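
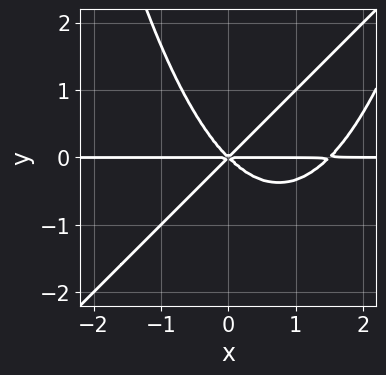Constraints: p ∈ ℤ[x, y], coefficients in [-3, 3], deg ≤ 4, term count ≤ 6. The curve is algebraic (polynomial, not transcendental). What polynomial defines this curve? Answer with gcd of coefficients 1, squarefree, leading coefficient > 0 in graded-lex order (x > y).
Degree: no degree-3 curve has this shape, so deg p = 4.
From the visible intercepts: one y-axis crossing is at y = 0; every point of the x-axis in the box is on the curve.
Fitting integer coefficients to these (and the overall shape) gives p.

2*x^3*y - 2*x^2*y^2 - 3*x^2*y + 3*y^3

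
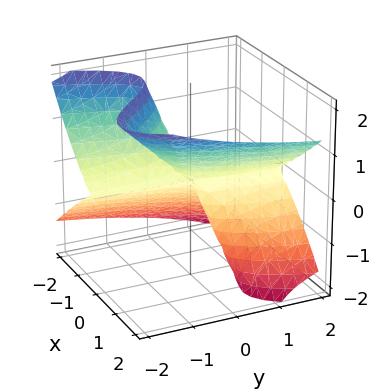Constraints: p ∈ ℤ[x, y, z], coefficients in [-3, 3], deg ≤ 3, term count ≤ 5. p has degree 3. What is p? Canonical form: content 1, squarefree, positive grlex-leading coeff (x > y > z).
3*x^3 - 3*x*z^2 - 3*y*z^2 - 2*z^3

Degree: a generic line meets the surface in up to 3 points, so deg p = 3.
From the axis intercepts and sections: it crosses the z-axis at the gridline z = 0; it meets the x-axis at x = 0 (among the integer gridlines); the visible y-axis segment lies entirely on the surface.
These observations pin down the coefficients.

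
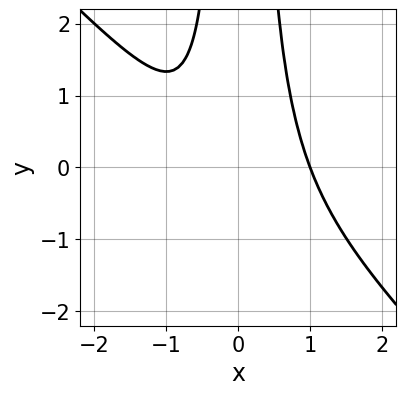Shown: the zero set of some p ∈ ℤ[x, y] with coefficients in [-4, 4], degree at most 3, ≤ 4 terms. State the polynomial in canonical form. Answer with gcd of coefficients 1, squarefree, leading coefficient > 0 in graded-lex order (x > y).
1. Degree: no degree-2 curve has this shape, so deg p = 3.
2. From the axis intercepts and sections: no y-intercept at any integer in the box; one x-axis crossing is at x = 1.
3. The integer polynomial consistent with all of this is the stated p.

3*x^3 + 3*x^2*y - x - 2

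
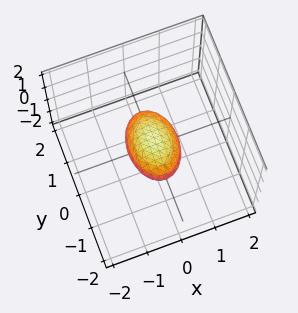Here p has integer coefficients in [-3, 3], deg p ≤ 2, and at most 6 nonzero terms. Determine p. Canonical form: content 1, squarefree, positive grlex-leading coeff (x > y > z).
deg p = 2. Bounded and convex; a quadric.
Symmetries: it's symmetric under x → −x, forcing even powers of x; it's symmetric under z → −z, forcing even powers of z; the y ↦ −y reflection is a symmetry, so y appears only in even powers.
Against the integer gridlines: among the integer gridlines, it crosses the y-axis at y ∈ {-1, 1}.
Assembling these constraints gives the stated polynomial.

2*x^2 + y^2 + 3*z^2 - 1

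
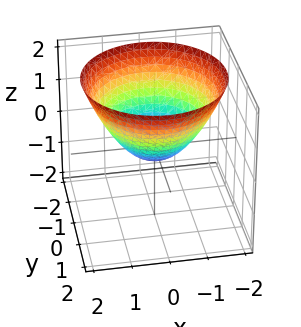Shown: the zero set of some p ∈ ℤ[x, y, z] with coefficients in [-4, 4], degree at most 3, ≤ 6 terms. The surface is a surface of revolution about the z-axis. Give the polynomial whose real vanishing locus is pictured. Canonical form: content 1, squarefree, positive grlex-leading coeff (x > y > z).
(a) The degree is 2 — a generic line meets the surface in up to 2 points.
(b) Symmetries: every cross-section ⟂ z is a circle, so x, y appear only via x² + y².
(c) Observable constraints: a circular section at z = 0 has radius between 0 and 1.
(d) Putting this together gives p.

2*x^2 + 2*y^2 - 3*z - 1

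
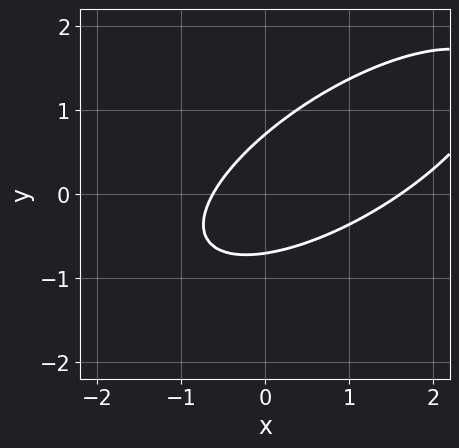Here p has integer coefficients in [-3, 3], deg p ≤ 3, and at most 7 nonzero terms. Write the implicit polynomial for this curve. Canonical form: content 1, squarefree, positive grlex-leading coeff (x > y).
x^2 - 2*x*y + 2*y^2 - x - 1

1. The degree is 2 — the shape is more complex than any degree-1 curve.
2. Solving for integer coefficients yields p as stated.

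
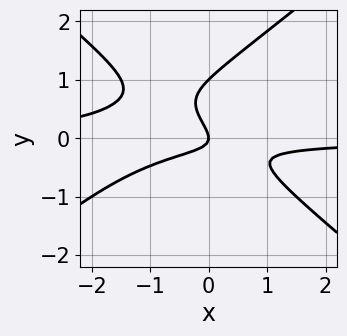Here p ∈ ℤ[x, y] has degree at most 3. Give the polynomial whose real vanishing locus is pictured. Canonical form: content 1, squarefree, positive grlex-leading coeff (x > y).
2*x^2*y - 3*y^3 + 2*x*y + 3*y^2 + x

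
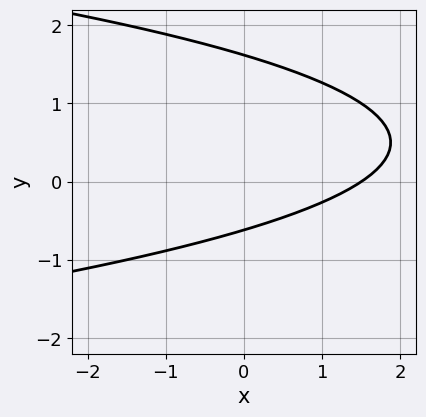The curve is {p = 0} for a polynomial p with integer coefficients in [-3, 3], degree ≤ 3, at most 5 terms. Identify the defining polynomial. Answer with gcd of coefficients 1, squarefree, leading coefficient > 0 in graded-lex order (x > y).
deg p = 2. A generic line meets the curve in up to 2 points.
Matching integer coefficients to the picture gives p.

3*y^2 + 2*x - 3*y - 3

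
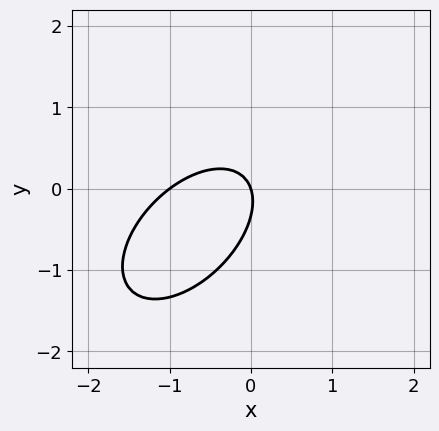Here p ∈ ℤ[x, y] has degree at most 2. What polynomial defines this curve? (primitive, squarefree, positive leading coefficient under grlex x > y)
(a) Degree: a generic line meets the curve in up to 2 points, so deg p = 2.
(b) Observable constraints: the x-axis gridline crossings are at x ∈ {-1, 0}; it crosses the y-axis at the gridline y = 0.
(c) Solving for integer coefficients yields p as stated.

3*x^2 - 3*x*y + 3*y^2 + 3*x + y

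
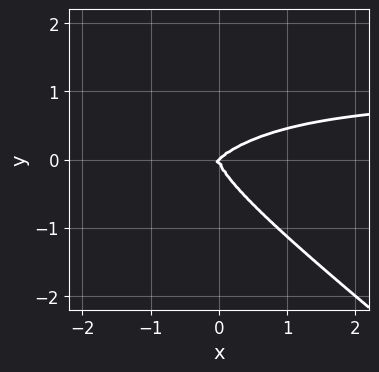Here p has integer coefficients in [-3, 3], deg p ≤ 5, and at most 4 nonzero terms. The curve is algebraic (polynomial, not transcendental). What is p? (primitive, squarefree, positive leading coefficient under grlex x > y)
(a) The degree is 4 — the shape is more complex than any degree-3 curve.
(b) From the visible intercepts: it meets the y-axis at y = 0 (among the integer gridlines); one x-axis crossing is at x = 0.
(c) Solving for integer coefficients yields p as stated.

x^3*y + 2*y^4 - x^3 + x^2*y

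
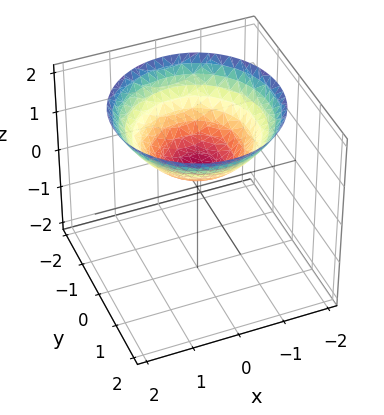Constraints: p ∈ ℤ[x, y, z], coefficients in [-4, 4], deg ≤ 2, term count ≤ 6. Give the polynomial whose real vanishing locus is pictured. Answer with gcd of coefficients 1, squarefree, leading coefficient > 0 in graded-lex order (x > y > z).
The degree is 2 — no degree-1 surface has this shape.
Symmetries: rotational symmetry about the z-axis ⇒ p depends on x, y only through x² + y².
Reading off the gridlines: no y-intercept at any integer in the box; a circular section at z = 2 has radius between 1 and 2.
Fitting integer coefficients to these (and the overall shape) gives p.

x^2 + y^2 - 2*z + 1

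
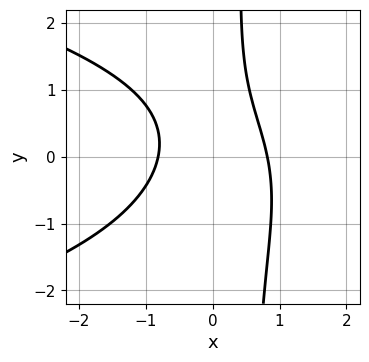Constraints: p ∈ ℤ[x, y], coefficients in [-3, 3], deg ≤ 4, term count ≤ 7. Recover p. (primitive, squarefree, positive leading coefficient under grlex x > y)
2*x*y^2 + 3*x^2 - y^2 + y - 2

1. deg p = 3.
2. Observable constraints: no y-intercept at any integer in the box.
3. These observations pin down the coefficients.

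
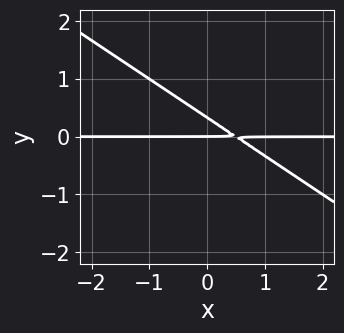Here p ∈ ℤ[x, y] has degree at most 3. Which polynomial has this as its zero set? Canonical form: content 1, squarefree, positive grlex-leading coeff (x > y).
(a) The degree is 2 — no degree-1 curve has this shape.
(b) Checking where it meets the axes: the visible x-axis segment lies entirely on the curve; it crosses the y-axis at the gridline y = 0.
(c) Together with the visible shape, these determine p as stated.

2*x*y + 3*y^2 - y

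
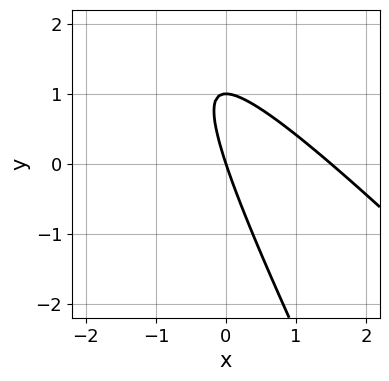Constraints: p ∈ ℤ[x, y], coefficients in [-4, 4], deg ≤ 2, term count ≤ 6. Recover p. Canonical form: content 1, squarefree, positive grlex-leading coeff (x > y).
deg p = 2. No degree-1 curve has this shape.
Reading off the gridlines: it meets the x-axis at x = 0 (among the integer gridlines); the y-axis gridline crossings are at y ∈ {0, 1}.
Together with the visible shape, these determine p as stated.

2*x^2 + 3*x*y + y^2 - 3*x - y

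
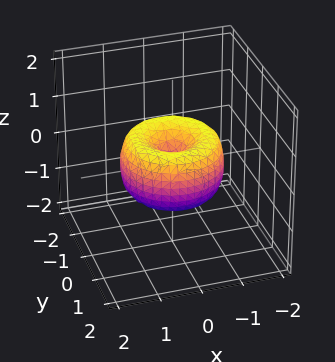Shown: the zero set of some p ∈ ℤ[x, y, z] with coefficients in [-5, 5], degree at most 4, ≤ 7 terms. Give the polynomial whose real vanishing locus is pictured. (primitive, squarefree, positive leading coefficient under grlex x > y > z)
(a) The degree is 4 — the shape is more complex than any degree-3 surface.
(b) Symmetries: every cross-section ⟂ z is a circle, so x, y appear only via x² + y².
(c) Against the integer gridlines: it crosses the x-axis at the gridline x = 0; a circular section at z = 0 has radius between 1 and 2; it meets the z-axis at z = 0 (among the integer gridlines).
(d) Matching integer coefficients to the picture gives p.

2*x^4 + 4*x^2*y^2 + 2*y^4 - 3*x^2 - 3*y^2 + 2*z^2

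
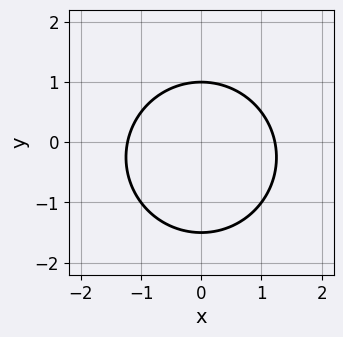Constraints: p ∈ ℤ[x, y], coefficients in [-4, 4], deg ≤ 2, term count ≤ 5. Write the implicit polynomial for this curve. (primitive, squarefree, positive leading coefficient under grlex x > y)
2*x^2 + 2*y^2 + y - 3

The degree is 2 — no degree-1 curve has this shape.
Symmetries: it's symmetric under x → −x, forcing even powers of x.
From the axis intercepts and sections: one y-axis crossing is at y = 1.
Putting this together gives p.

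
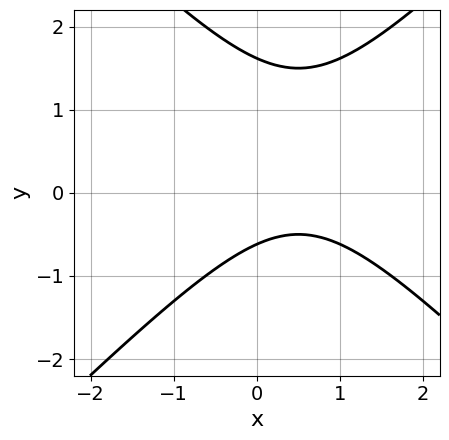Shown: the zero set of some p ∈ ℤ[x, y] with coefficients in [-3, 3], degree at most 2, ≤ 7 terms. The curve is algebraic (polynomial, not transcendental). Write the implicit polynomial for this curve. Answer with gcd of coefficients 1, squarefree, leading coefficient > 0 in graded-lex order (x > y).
First, the degree is 2 — the shape is more complex than any degree-1 curve.
Next, reading off the gridlines: it misses every integer gridline on the x-axis.
Finally, assembling these constraints gives the stated polynomial.

x^2 - y^2 - x + y + 1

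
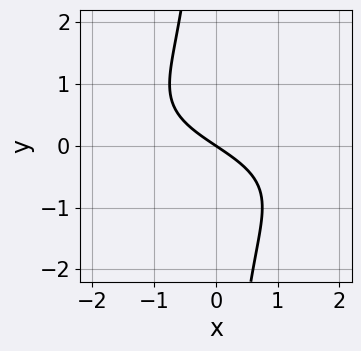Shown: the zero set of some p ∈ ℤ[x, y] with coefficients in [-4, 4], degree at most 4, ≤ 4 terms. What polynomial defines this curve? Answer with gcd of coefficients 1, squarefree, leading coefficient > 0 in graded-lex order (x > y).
2*x*y^2 + 2*x + 3*y

deg p = 3. No degree-2 curve has this shape.
Against the integer gridlines: it meets the x-axis at x = 0 (among the integer gridlines); it meets the y-axis at y = 0 (among the integer gridlines).
The integer polynomial consistent with all of this is the stated p.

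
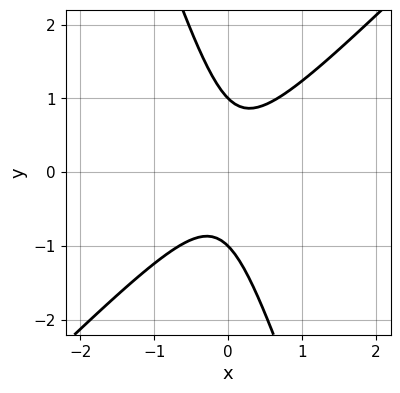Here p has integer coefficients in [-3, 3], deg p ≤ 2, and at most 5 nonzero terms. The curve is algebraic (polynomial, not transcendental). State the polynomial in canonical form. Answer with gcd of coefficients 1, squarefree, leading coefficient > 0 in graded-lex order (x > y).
3*x^2 - 2*x*y - y^2 + 1

(a) deg p = 2. The shape is more complex than any degree-1 curve.
(b) Reading off the gridlines: the curve avoids every integer x-axis point in the box; the y-axis gridline crossings are at y ∈ {-1, 1}.
(c) Solving for integer coefficients yields p as stated.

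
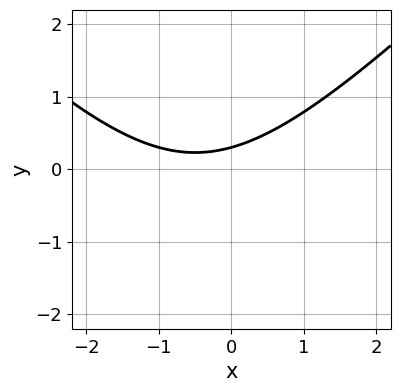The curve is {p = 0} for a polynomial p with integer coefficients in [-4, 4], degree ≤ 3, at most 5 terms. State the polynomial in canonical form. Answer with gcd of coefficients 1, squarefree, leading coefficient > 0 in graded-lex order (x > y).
First, deg p = 2. A generic line meets the curve in up to 2 points.
Next, observable constraints: it misses every integer gridline on the x-axis.
Finally, fitting integer coefficients to these (and the overall shape) gives p.

x^2 - y^2 + x - 3*y + 1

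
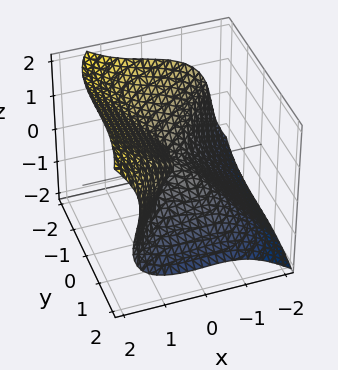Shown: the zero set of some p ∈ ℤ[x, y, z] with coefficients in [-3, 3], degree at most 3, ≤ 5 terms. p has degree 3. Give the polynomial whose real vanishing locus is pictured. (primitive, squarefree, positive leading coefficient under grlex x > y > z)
1. Degree: no degree-2 surface has this shape, so deg p = 3.
2. Reading off the gridlines: one z-axis crossing is at z = 0; it meets the x-axis at x = 0 (among the integer gridlines); one y-axis crossing is at y = 0.
3. Putting this together gives p.

2*x^3 + x*z^2 - y^3 - 3*z^3 + 2*x*z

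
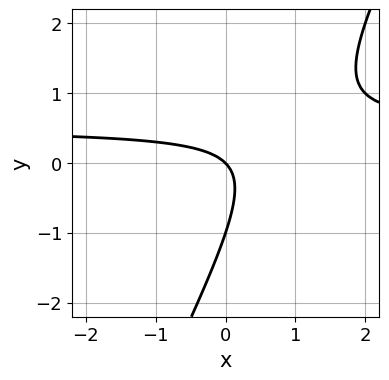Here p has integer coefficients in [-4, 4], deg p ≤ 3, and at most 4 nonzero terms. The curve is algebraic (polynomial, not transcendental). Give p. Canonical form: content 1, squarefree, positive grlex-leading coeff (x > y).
2*x*y - y^2 - x - y

First, the degree is 2 — no degree-1 curve has this shape.
Next, observable constraints: it crosses the x-axis at the gridline x = 0; among the integer gridlines, it crosses the y-axis at y ∈ {-1, 0}.
Finally, these observations pin down the coefficients.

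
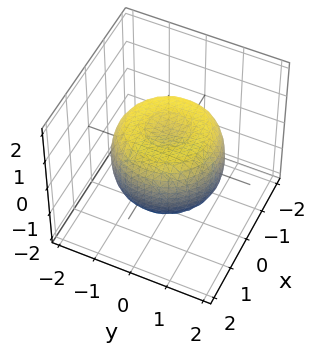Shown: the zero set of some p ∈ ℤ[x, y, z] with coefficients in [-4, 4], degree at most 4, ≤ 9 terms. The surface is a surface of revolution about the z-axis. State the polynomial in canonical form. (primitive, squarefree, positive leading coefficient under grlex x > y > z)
(a) Degree: no degree-3 surface has this shape, so deg p = 4.
(b) Symmetry: the z-axis is an axis of rotation, so x and y enter only as x² + y².
(c) Against the integer gridlines: a circular section at z = 0 has radius between 1 and 2.
(d) Assembling these constraints gives the stated polynomial.

2*x^4 + 4*x^2*y^2 + 2*y^4 - 3*x^2 - 3*y^2 + 3*z^2 - 2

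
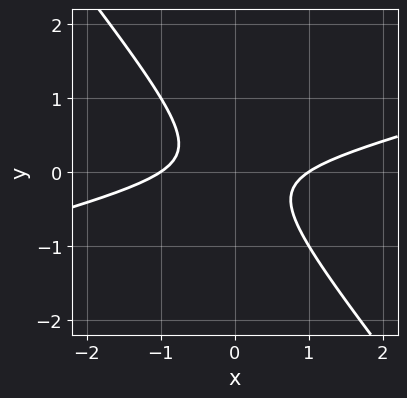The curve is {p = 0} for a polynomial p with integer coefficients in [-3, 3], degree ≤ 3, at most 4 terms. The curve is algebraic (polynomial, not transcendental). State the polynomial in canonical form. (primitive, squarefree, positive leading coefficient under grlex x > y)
1. Degree: the shape is more complex than any degree-1 curve, so deg p = 2.
2. Checking where it meets the axes: among the integer gridlines, it crosses the x-axis at x ∈ {-1, 1}; the curve avoids every integer y-axis point in the box.
3. Putting this together gives p.

x^2 - 3*x*y - 3*y^2 - 1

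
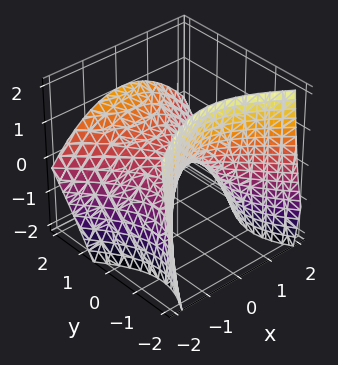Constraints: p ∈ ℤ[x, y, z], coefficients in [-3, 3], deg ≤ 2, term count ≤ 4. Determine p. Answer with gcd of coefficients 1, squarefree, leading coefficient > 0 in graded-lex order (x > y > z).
2*x^2 - 2*y^2 + 2*y*z + 3*z

The degree is 2 — no degree-1 surface has this shape.
Checking where it meets the axes: it crosses the x-axis at the gridline x = 0; it crosses the y-axis at the gridline y = 0.
Matching integer coefficients to the picture gives p.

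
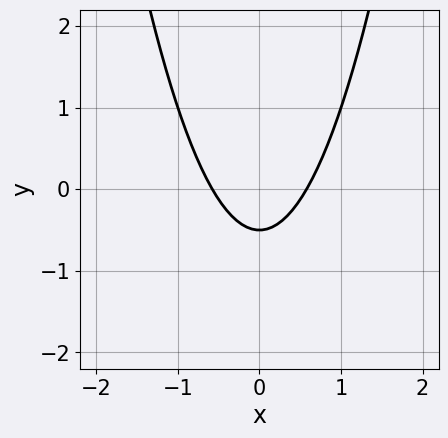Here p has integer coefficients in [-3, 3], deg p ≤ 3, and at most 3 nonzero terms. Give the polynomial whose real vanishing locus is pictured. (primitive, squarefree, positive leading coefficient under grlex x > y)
deg p = 2. No degree-1 curve has this shape.
Symmetries: mirror symmetry x ↦ −x ⇒ only even powers of x.
Solving for integer coefficients yields p as stated.

3*x^2 - 2*y - 1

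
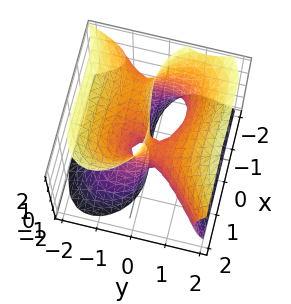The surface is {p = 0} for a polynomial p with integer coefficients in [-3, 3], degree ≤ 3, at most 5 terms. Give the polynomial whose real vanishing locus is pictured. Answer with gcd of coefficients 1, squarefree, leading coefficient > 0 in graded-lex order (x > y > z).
x^3 - 2*y^3 + 2*y*z^2 + x^2 - x

1. The degree is 3 — no degree-2 surface has this shape.
2. From the visible intercepts: it crosses the y-axis at the gridline y = 0; the visible z-axis segment lies entirely on the surface.
3. Fitting integer coefficients to these (and the overall shape) gives p.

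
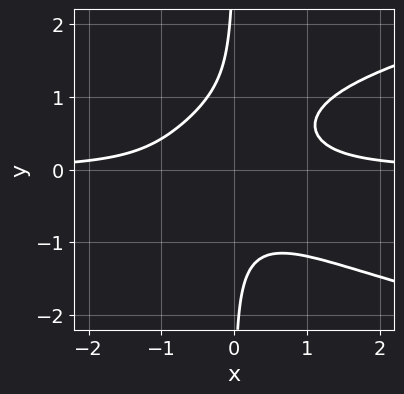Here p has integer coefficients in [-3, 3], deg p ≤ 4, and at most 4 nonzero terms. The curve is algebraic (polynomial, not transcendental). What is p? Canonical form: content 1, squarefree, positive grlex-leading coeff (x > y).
2*x*y^3 - 2*x^2*y + 1

First, the degree is 4 — the shape is more complex than any degree-3 curve.
Then, reading off the gridlines: it misses every integer gridline on the y-axis; no x-intercept at any integer in the box.
Finally, fitting integer coefficients to these (and the overall shape) gives p.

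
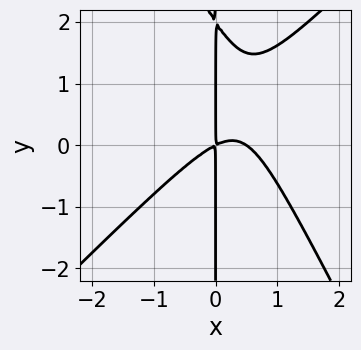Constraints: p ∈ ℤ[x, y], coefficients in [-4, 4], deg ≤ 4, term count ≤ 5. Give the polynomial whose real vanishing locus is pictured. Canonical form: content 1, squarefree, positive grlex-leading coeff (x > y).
1. deg p = 3.
2. Observable constraints: the visible y-axis segment lies entirely on the curve.
3. Assembling these constraints gives the stated polynomial.

2*x^3 - x^2*y - x*y^2 - x^2 + 2*x*y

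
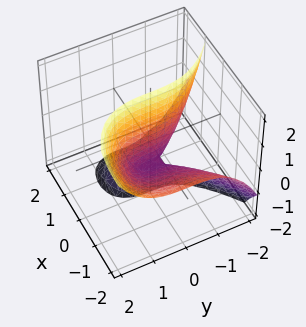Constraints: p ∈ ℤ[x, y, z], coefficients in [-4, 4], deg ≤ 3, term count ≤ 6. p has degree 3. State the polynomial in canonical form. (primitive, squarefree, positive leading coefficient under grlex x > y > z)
y^3 + 2*x^2 + 3*x*z + 3*x

(a) The degree is 3 — a generic line meets the surface in up to 3 points.
(b) From the axis intercepts and sections: one y-axis crossing is at y = 0; every point of the z-axis in the box is on the surface; it meets the x-axis at x = 0 (among the integer gridlines).
(c) Putting this together gives p.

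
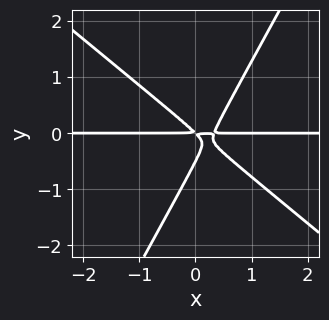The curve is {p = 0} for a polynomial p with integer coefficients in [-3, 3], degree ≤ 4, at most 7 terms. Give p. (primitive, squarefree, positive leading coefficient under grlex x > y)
3*x^2*y + 2*x*y^2 - 2*y^3 - x*y - y^2

Degree: the shape is more complex than any degree-2 curve, so deg p = 3.
From the visible intercepts: every point of the x-axis in the box is on the curve.
These observations pin down the coefficients.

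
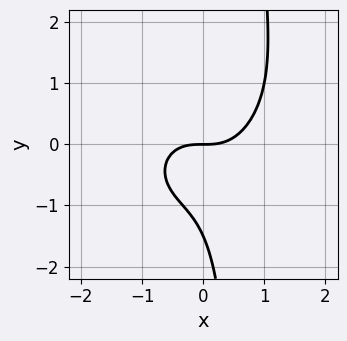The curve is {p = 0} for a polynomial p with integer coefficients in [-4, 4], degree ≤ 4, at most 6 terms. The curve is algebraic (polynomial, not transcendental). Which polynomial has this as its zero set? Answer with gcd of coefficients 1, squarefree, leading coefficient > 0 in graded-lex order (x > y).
3*x^3 - x^2*y + 3*x*y^2 - 2*y^2 - 3*y

The degree is 3 — the shape is more complex than any degree-2 curve.
Checking where it meets the axes: it crosses the x-axis at the gridline x = 0; it crosses the y-axis at the gridline y = 0.
Assembling these constraints gives the stated polynomial.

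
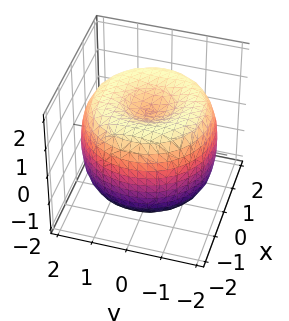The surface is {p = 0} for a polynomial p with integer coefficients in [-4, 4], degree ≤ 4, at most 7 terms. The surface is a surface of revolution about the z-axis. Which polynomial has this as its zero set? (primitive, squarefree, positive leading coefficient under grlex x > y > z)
(a) The degree is 4 — no degree-3 surface has this shape.
(b) Symmetries: rotational symmetry about the z-axis ⇒ p depends on x, y only through x² + y².
(c) Checking where it meets the axes: a circular section at z = 0 has radius between 1 and 2; the z-axis gridline crossings are at z ∈ {-1, 1}.
(d) The integer polynomial consistent with all of this is the stated p.

x^4 + 2*x^2*y^2 + y^4 - 3*x^2 - 3*y^2 + 2*z^2 - 2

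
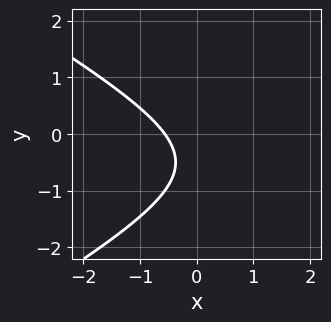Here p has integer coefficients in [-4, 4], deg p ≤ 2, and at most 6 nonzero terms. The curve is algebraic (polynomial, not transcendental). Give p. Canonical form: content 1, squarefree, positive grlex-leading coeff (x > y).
deg p = 2. No degree-1 curve has this shape.
Checking where it meets the axes: the curve avoids every integer y-axis point in the box.
Solving for integer coefficients yields p as stated.

x^2 - 3*y^2 - 3*x - 3*y - 2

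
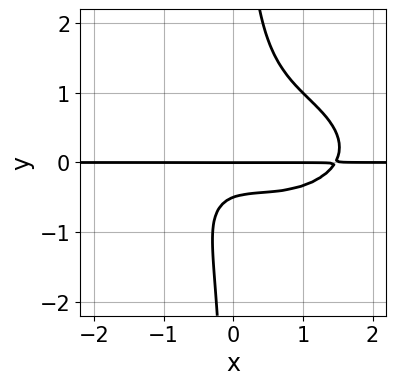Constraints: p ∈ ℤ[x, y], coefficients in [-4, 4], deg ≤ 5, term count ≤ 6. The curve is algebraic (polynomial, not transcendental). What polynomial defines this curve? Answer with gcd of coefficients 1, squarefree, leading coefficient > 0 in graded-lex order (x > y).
x^3*y + 3*x*y^3 - x^2*y - 2*y^2 - y

1. The degree is 4 — a generic line meets the curve in up to 4 points.
2. Observable constraints: it crosses the y-axis at the gridline y = 0; the visible x-axis segment lies entirely on the curve.
3. Putting this together gives p.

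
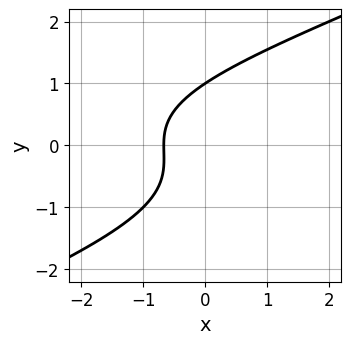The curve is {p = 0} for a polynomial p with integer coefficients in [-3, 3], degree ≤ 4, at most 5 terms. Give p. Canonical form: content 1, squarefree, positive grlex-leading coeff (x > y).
1. The degree is 3 — a generic line meets the curve in up to 3 points.
2. Against the integer gridlines: one y-axis crossing is at y = 1.
3. Fitting integer coefficients to these (and the overall shape) gives p.

x*y^2 - 2*y^3 + 3*x + 2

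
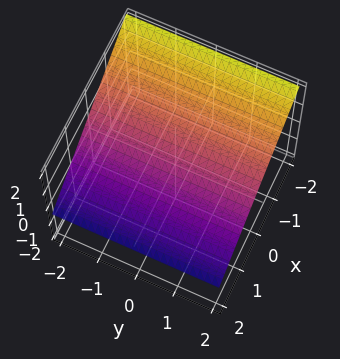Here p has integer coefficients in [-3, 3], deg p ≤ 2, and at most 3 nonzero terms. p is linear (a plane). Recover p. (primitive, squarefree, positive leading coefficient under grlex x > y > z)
2*x + 3*z - 2

First, the degree is 1 — the surface is flat (a plane).
Then, reading off the gridlines: it meets the x-axis at x = 1 (among the integer gridlines); it misses every integer gridline on the y-axis.
Finally, fitting integer coefficients to these (and the overall shape) gives p.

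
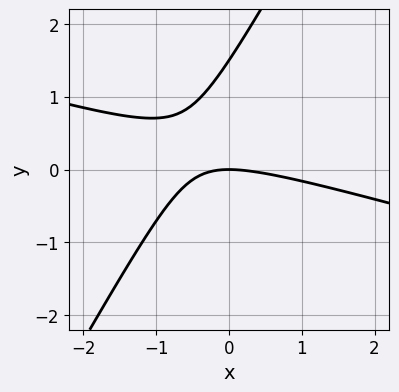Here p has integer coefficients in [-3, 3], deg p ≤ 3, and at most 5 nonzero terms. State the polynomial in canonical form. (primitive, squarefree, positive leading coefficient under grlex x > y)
First, degree: a generic line meets the curve in up to 2 points, so deg p = 2.
Then, from the visible intercepts: it crosses the x-axis at the gridline x = 0; it meets the y-axis at y = 0 (among the integer gridlines).
Finally, solving for integer coefficients yields p as stated.

x^2 + 3*x*y - 2*y^2 + 3*y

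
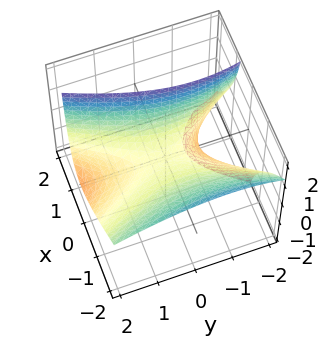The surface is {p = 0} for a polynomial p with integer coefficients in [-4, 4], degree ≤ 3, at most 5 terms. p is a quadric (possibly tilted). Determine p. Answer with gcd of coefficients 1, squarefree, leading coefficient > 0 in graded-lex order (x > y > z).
3*x^2 + 3*x*z - y^2 - y*z - 3*z

First, deg p = 2. The shape is more complex than any degree-1 surface.
Then, against the integer gridlines: it crosses the x-axis at the gridline x = 0; one y-axis crossing is at y = 0; one z-axis crossing is at z = 0.
Finally, putting this together gives p.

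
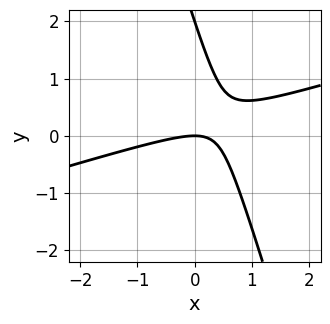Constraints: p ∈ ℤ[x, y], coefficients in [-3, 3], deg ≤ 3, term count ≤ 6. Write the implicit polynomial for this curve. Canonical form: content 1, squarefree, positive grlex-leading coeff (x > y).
deg p = 2.
Against the integer gridlines: one x-axis crossing is at x = 0; among the integer gridlines, it crosses the y-axis at y ∈ {0, 2}.
The integer polynomial consistent with all of this is the stated p.

x^2 - 3*x*y - y^2 + 2*y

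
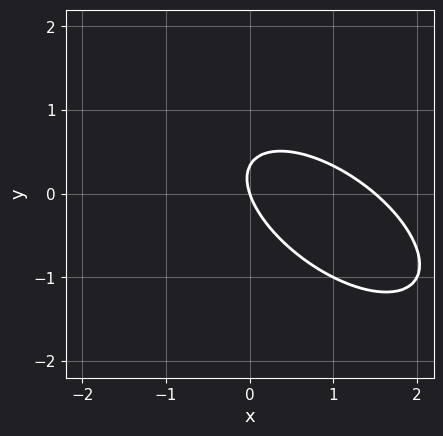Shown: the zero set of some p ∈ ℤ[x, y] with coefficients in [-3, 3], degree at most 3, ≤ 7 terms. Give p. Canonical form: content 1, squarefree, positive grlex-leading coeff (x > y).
First, degree: the shape is more complex than any degree-1 curve, so deg p = 2.
Then, observable constraints: one x-axis crossing is at x = 0; it meets the y-axis at y = 0 (among the integer gridlines).
Finally, the integer polynomial consistent with all of this is the stated p.

2*x^2 + 3*x*y + 3*y^2 - 3*x - y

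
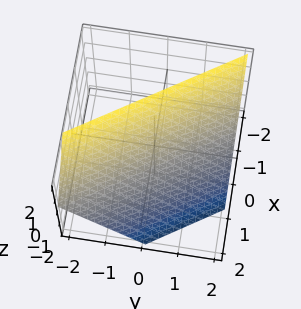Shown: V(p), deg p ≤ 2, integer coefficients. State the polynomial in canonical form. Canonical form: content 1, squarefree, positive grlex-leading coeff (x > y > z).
3*x + 2*y + 2*z - 2

(a) The degree is 1 — the surface is flat (a plane).
(b) Checking where it meets the axes: one y-axis crossing is at y = 1; it meets the z-axis at z = 1 (among the integer gridlines).
(c) Assembling these constraints gives the stated polynomial.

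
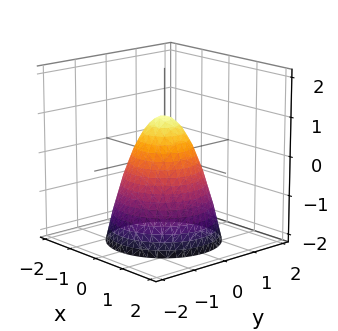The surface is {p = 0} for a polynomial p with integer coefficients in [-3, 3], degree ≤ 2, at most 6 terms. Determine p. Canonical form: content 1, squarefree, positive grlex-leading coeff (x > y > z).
3*x^2 + 3*y^2 + 2*z - 2

First, deg p = 2. The shape is more complex than any degree-1 surface.
Then, by symmetry, the z-axis is an axis of rotation, so x and y enter only as x² + y².
Next, reading off the gridlines: a circular section at z = 0 has radius between 0 and 1; it crosses the z-axis at the gridline z = 1.
Finally, putting this together gives p.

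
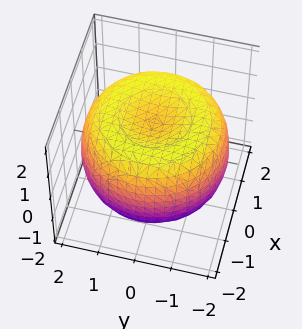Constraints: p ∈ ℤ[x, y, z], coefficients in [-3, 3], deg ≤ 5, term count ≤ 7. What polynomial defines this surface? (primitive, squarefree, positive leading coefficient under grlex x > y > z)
(a) deg p = 4. A generic line meets the surface in up to 4 points.
(b) Symmetries: every cross-section ⟂ z is a circle, so x, y appear only via x² + y².
(c) Reading off the gridlines: a circular section at z = -1 has radius between 1 and 2; among the integer gridlines, it crosses the z-axis at z ∈ {-1, 1}.
(d) Assembling these constraints gives the stated polynomial.

x^4 + 2*x^2*y^2 + y^4 - 3*x^2 - 3*y^2 + 3*z^2 - 3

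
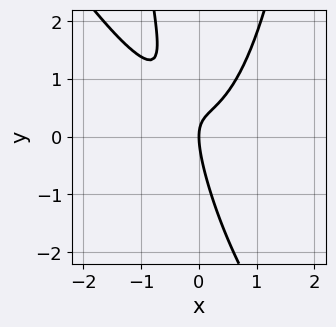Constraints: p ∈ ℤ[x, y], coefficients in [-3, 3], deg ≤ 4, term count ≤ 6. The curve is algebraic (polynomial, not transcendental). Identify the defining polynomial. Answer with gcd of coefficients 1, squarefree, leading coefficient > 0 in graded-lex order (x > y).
1. The degree is 3 — a generic line meets the curve in up to 3 points.
2. Checking where it meets the axes: one y-axis crossing is at y = 0; it meets the x-axis at x = 0 (among the integer gridlines).
3. The integer polynomial consistent with all of this is the stated p.

3*x^3 + 2*x^2*y - 3*x*y - y^2 + 2*x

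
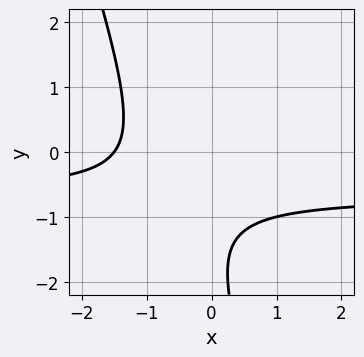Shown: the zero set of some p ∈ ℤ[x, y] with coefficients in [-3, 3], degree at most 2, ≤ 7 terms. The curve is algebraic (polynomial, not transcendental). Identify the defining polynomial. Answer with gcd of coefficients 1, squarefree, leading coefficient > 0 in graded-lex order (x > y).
3*x*y + y^2 + 2*x + 3*y + 3

First, the degree is 2 — no degree-1 curve has this shape.
Then, from the axis intercepts and sections: no y-intercept at any integer in the box.
Finally, matching integer coefficients to the picture gives p.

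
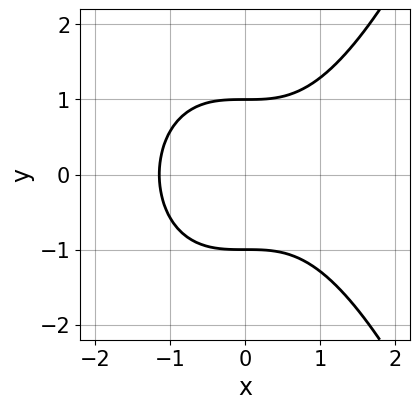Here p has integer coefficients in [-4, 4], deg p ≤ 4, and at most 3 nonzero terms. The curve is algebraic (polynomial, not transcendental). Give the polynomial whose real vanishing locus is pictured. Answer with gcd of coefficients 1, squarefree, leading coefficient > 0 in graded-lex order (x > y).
(a) The degree is 3 — no degree-2 curve has this shape.
(b) Symmetries: it's symmetric under y → −y, forcing even powers of y.
(c) Observable constraints: the y-axis gridline crossings are at y ∈ {-1, 1}.
(d) The integer polynomial consistent with all of this is the stated p.

2*x^3 - 3*y^2 + 3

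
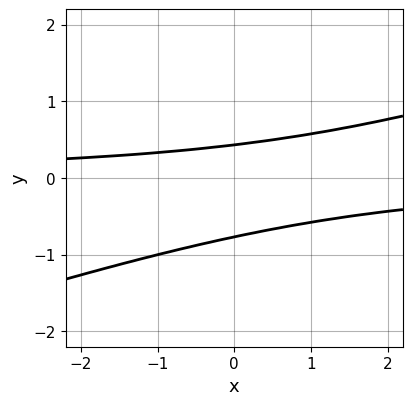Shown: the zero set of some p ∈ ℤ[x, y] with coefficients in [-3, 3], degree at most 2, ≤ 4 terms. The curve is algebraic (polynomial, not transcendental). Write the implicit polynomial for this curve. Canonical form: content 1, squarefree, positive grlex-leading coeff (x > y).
x*y - 3*y^2 - y + 1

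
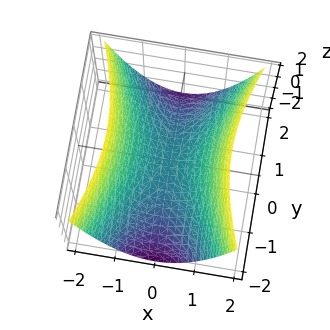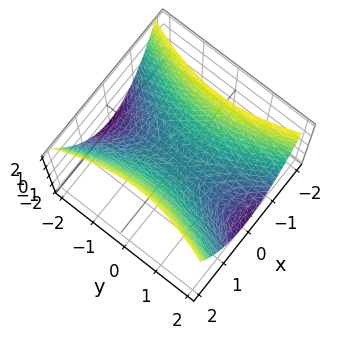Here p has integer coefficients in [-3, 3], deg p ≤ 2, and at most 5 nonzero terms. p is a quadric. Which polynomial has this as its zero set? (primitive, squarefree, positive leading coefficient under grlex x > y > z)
3*x^2 - y^2 - 3*z

(a) Degree: a saddle surface; a quadric, so deg p = 2.
(b) Symmetries: it's symmetric under x → −x, forcing even powers of x; mirror symmetry y ↦ −y ⇒ only even powers of y.
(c) From the visible intercepts: one z-axis crossing is at z = 0; it crosses the x-axis at the gridline x = 0; one y-axis crossing is at y = 0.
(d) The integer polynomial consistent with all of this is the stated p.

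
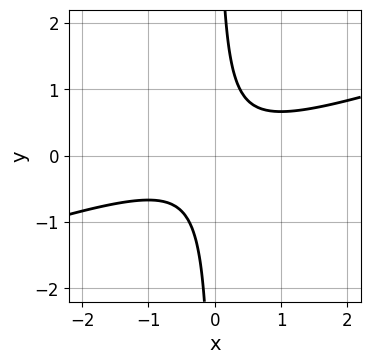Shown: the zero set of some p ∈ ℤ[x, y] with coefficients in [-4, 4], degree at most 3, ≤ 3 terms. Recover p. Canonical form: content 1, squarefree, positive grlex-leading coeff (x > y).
x^2 - 3*x*y + 1

1. Degree: the shape is more complex than any degree-1 curve, so deg p = 2.
2. Against the integer gridlines: it misses every integer gridline on the x-axis; no y-intercept at any integer in the box.
3. Together with the visible shape, these determine p as stated.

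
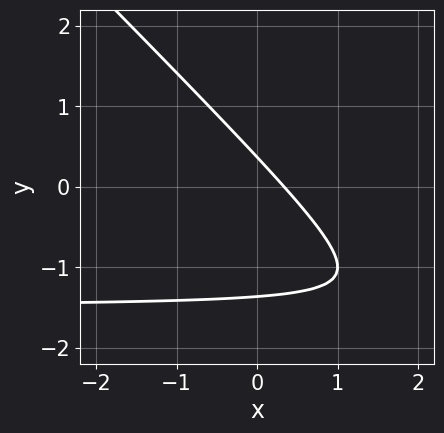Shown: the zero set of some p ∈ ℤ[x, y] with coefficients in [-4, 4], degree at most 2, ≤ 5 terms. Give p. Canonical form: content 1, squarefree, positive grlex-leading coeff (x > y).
2*x*y + 2*y^2 + 3*x + 2*y - 1

(a) deg p = 2. No degree-1 curve has this shape.
(b) Solving for integer coefficients yields p as stated.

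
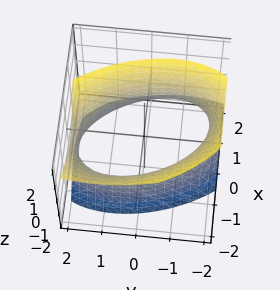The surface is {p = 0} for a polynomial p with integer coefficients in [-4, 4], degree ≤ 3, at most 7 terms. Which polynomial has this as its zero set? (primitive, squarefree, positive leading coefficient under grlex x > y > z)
(a) Degree: the shape is more complex than any degree-1 surface, so deg p = 2.
(b) From the axis intercepts and sections: the surface avoids every integer z-axis point in the box.
(c) Assembling these constraints gives the stated polynomial.

2*x^2 + x*y + x*z + y^2 - z^2 - 3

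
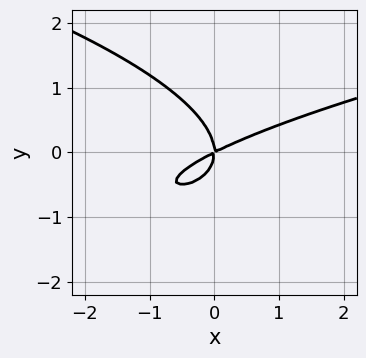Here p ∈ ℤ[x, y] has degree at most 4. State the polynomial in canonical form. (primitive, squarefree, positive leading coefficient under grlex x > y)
Degree: no degree-2 curve has this shape, so deg p = 3.
From the visible intercepts: one y-axis crossing is at y = 0; it meets the x-axis at x = 0 (among the integer gridlines).
The integer polynomial consistent with all of this is the stated p.

2*y^3 - x^2 + 2*x*y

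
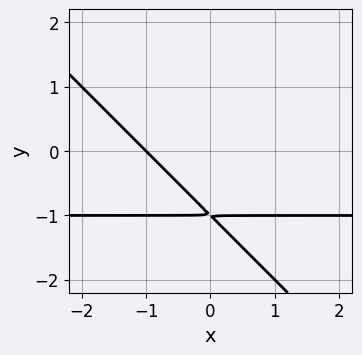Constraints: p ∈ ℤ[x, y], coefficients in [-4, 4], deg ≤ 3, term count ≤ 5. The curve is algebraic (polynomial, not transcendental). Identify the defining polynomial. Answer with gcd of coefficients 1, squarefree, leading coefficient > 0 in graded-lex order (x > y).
deg p = 2. A generic line meets the curve in up to 2 points.
Reading off the gridlines: it meets the x-axis at x = -1 (among the integer gridlines).
Solving for integer coefficients yields p as stated.

x*y + y^2 + x + 2*y + 1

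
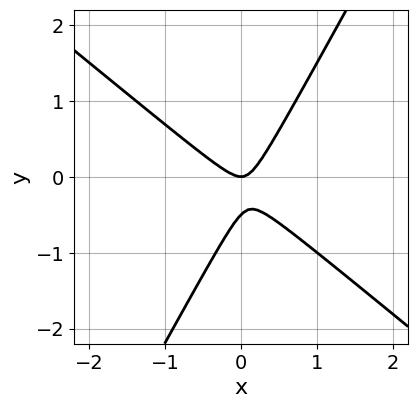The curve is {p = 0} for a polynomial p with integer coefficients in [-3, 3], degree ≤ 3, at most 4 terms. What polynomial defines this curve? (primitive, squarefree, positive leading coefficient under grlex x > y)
1. The degree is 2 — the shape is more complex than any degree-1 curve.
2. Observable constraints: it crosses the x-axis at the gridline x = 0; it crosses the y-axis at the gridline y = 0.
3. Fitting integer coefficients to these (and the overall shape) gives p.

3*x^2 + 2*x*y - 2*y^2 - y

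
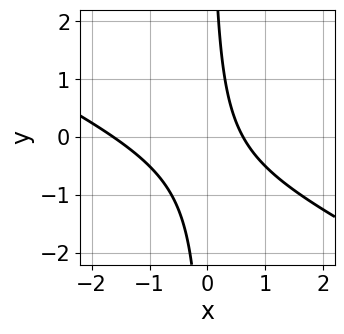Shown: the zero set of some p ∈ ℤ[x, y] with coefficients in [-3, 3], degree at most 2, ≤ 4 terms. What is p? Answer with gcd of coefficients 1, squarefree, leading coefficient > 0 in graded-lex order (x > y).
Degree: the shape is more complex than any degree-1 curve, so deg p = 2.
Checking where it meets the axes: it misses every integer gridline on the y-axis.
Matching integer coefficients to the picture gives p.

x^2 + 2*x*y + x - 1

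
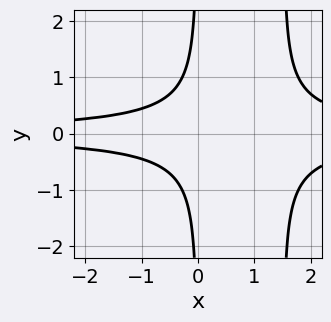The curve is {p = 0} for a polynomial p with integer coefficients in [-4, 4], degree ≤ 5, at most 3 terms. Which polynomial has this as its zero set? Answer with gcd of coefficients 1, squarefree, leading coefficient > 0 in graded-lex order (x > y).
2*x^2*y^2 - 3*x*y^2 - 1

1. The degree is 4 — no degree-3 curve has this shape.
2. Symmetries: the y ↦ −y reflection is a symmetry, so y appears only in even powers.
3. Against the integer gridlines: it misses every integer gridline on the x-axis; the curve avoids every integer y-axis point in the box.
4. These observations pin down the coefficients.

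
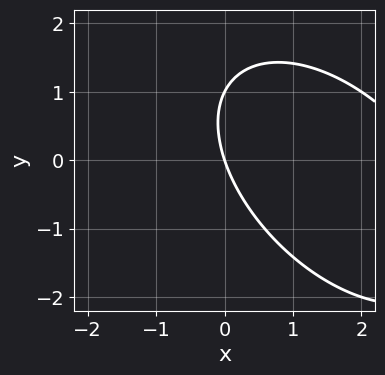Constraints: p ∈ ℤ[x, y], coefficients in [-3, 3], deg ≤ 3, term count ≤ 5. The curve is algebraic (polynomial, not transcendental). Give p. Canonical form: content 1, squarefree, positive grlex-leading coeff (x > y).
(a) deg p = 2.
(b) From the axis intercepts and sections: the y-axis gridline crossings are at y ∈ {0, 1}; it crosses the x-axis at the gridline x = 0.
(c) Together with the visible shape, these determine p as stated.

x^2 + x*y + y^2 - 3*x - y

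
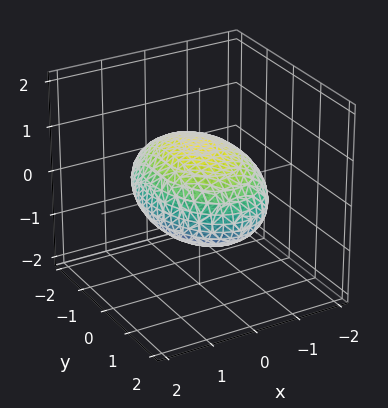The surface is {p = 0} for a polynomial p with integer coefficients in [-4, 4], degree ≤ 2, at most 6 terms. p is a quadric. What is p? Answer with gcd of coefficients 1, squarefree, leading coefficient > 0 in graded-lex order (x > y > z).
2*x^2 + y^2 + 3*z^2 - 3

First, deg p = 2. Bounded and convex; a quadric.
Next, symmetries: it's symmetric under y → −y, forcing even powers of y; the x ↦ −x reflection is a symmetry, so x appears only in even powers; the z ↦ −z reflection is a symmetry, so z appears only in even powers.
Next, against the integer gridlines: the z-axis gridline crossings are at z ∈ {-1, 1}.
Finally, together with the visible shape, these determine p as stated.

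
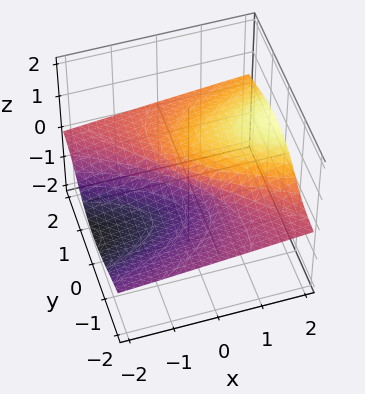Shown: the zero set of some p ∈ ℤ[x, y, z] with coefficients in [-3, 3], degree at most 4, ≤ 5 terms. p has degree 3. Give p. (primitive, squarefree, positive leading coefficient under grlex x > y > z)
1. The degree is 3 — no degree-2 surface has this shape.
2. From the axis intercepts and sections: one y-axis crossing is at y = 0; one x-axis crossing is at x = 0; it crosses the z-axis at the gridline z = 0.
3. These observations pin down the coefficients.

2*y^2*z + 3*z^3 - x - y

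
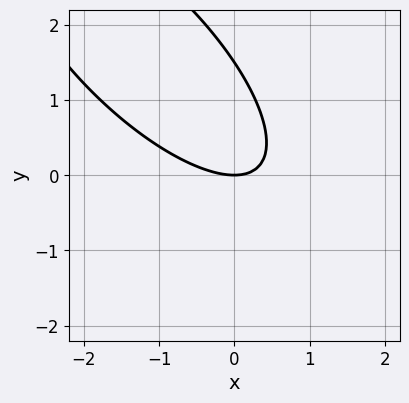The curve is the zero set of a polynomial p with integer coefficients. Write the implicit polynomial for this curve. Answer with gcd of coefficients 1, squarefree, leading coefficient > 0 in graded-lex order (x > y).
2*x^2 + 3*x*y + 2*y^2 - 3*y

deg p = 2.
Checking where it meets the axes: one y-axis crossing is at y = 0; it meets the x-axis at x = 0 (among the integer gridlines).
Solving for integer coefficients yields p as stated.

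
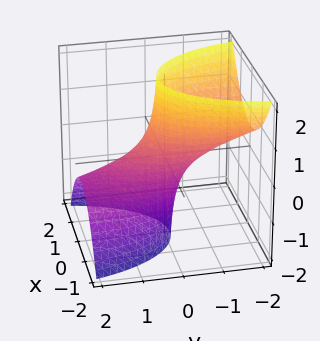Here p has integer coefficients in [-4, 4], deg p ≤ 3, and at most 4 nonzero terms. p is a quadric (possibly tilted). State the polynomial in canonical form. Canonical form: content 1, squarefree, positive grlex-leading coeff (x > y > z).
3*x^2 + y^2 + 3*y*z - 1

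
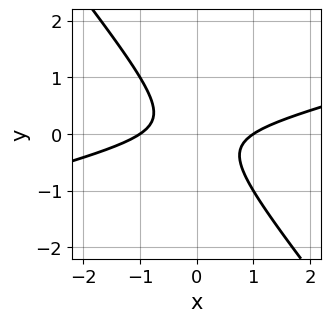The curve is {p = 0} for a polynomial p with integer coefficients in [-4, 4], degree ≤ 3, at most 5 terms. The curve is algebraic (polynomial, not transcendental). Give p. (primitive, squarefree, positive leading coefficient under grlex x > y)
x^2 - 3*x*y - 3*y^2 - 1

Degree: the shape is more complex than any degree-1 curve, so deg p = 2.
From the axis intercepts and sections: no y-intercept at any integer in the box; the x-axis gridline crossings are at x ∈ {-1, 1}.
Together with the visible shape, these determine p as stated.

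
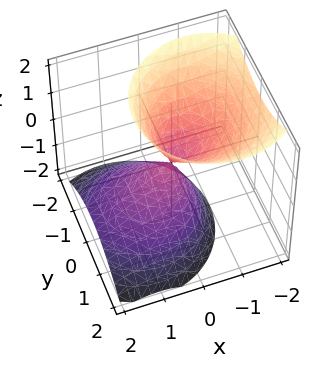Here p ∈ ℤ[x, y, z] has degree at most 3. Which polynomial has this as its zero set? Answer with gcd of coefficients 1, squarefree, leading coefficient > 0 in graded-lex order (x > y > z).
3*x^2 + 3*x*z + 3*y^2 - 2*z^2

(a) The picture has 2 separate pieces.
(b) The degree is 2 — no degree-1 surface has this shape.
(c) Checking where it meets the axes: it meets the z-axis at z = 0 (among the integer gridlines); it crosses the y-axis at the gridline y = 0.
(d) Solving for integer coefficients yields p as stated.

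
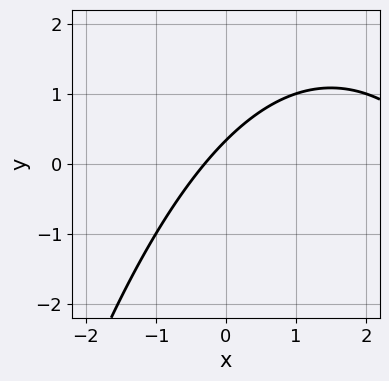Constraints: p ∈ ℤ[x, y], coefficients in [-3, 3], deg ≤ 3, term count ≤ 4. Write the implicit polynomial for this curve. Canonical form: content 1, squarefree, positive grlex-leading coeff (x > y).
x^2 - 3*x + 3*y - 1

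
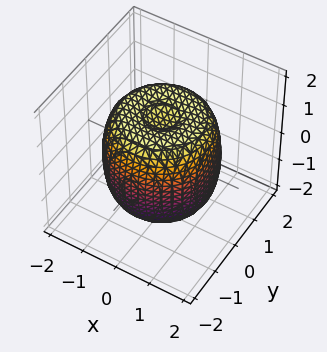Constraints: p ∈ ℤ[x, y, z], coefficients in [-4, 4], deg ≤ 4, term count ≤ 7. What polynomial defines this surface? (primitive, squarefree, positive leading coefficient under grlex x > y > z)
1. Degree: no degree-3 surface has this shape, so deg p = 4.
2. Symmetry: the z-axis is an axis of rotation, so x and y enter only as x² + y².
3. From the axis intercepts and sections: a circular section at z = -1 has radius between 1 and 2.
4. Putting this together gives p.

2*x^4 + 4*x^2*y^2 + 2*y^4 - 3*x^2 - 3*y^2 + 2*z^2 - 3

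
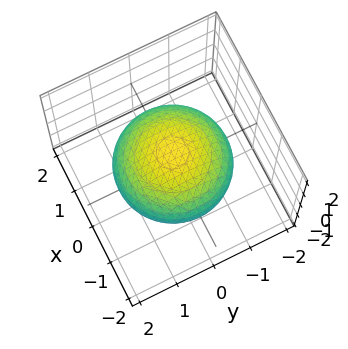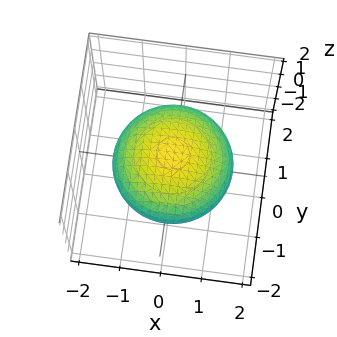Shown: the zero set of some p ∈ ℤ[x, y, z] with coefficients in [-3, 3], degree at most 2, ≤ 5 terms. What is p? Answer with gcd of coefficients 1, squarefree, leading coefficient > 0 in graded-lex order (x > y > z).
First, the degree is 2 — the shape is more complex than any degree-1 surface.
Then, by symmetry, the z-axis is an axis of rotation, so x and y enter only as x² + y².
Next, from the axis intercepts and sections: the z-axis gridline crossings are at z ∈ {-1, 1}; a circular section at z = 0 has radius between 1 and 2.
Finally, these observations pin down the coefficients.

x^2 + y^2 + 2*z^2 - 2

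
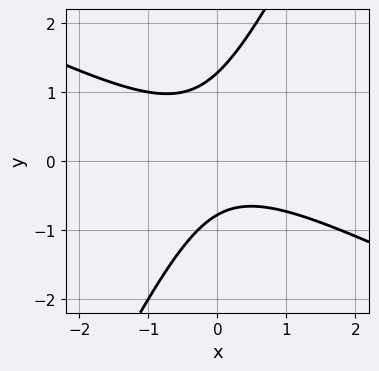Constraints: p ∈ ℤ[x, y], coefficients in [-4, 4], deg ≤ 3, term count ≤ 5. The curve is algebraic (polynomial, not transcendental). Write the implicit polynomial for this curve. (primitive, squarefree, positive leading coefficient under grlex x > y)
(a) The degree is 2 — the shape is more complex than any degree-1 curve.
(b) Against the integer gridlines: the curve avoids every integer x-axis point in the box.
(c) Together with the visible shape, these determine p as stated.

2*x^2 + 3*x*y - 2*y^2 + y + 2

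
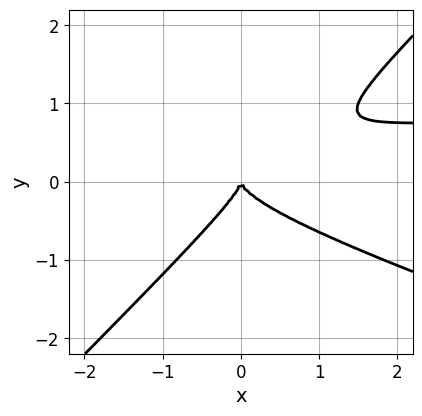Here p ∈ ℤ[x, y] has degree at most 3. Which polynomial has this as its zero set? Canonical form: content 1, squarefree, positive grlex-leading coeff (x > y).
x^2*y + 2*x*y^2 - 3*y^3 - x^2

First, the degree is 3 — the shape is more complex than any degree-2 curve.
Then, reading off the gridlines: one x-axis crossing is at x = 0; it crosses the y-axis at the gridline y = 0.
Finally, putting this together gives p.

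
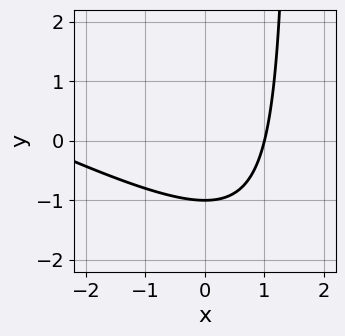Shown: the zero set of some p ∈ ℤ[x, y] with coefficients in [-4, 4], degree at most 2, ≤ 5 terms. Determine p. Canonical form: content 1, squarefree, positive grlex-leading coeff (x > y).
x^2 + 2*x*y + 2*x - 3*y - 3

(a) The degree is 2 — no degree-1 curve has this shape.
(b) From the axis intercepts and sections: one x-axis crossing is at x = 1; it crosses the y-axis at the gridline y = -1.
(c) Fitting integer coefficients to these (and the overall shape) gives p.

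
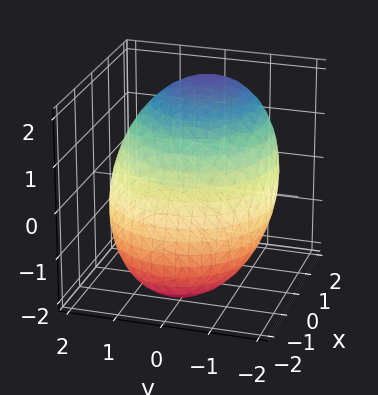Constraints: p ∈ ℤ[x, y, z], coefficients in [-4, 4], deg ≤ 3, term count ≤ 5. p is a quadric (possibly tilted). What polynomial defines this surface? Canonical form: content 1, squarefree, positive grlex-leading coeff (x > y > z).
(a) deg p = 2. The shape is more complex than any degree-1 surface.
(b) Matching integer coefficients to the picture gives p.

x^2 - x*z + y^2 + z^2 - 3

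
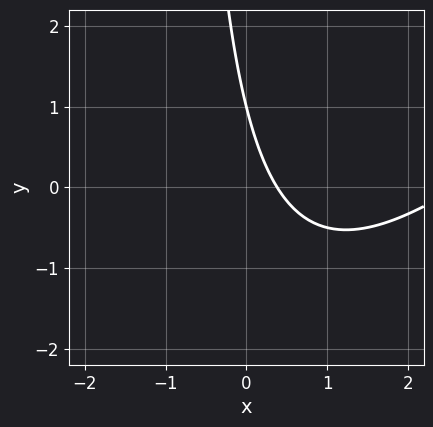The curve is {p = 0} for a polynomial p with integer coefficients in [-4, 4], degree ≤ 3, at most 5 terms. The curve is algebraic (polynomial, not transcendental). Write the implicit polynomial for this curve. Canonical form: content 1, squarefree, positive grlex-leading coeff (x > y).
deg p = 2. A generic line meets the curve in up to 2 points.
From the visible intercepts: it crosses the y-axis at the gridline y = 1.
Assembling these constraints gives the stated polynomial.

x^2 - x*y - 3*x - y + 1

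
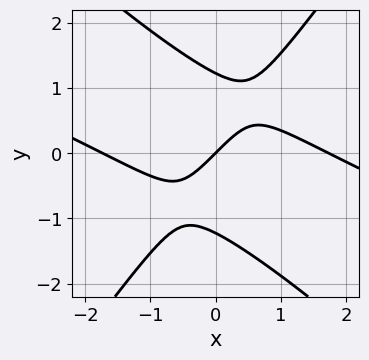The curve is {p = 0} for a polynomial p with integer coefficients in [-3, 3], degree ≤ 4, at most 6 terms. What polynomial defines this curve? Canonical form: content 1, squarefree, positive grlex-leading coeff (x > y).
1. Degree: a generic line meets the curve in up to 3 points, so deg p = 3.
2. Against the integer gridlines: it crosses the x-axis at the gridline x = 0; it meets the y-axis at y = 0 (among the integer gridlines).
3. Together with the visible shape, these determine p as stated.

x^3 + 3*x^2*y - 2*y^3 - 3*x + 3*y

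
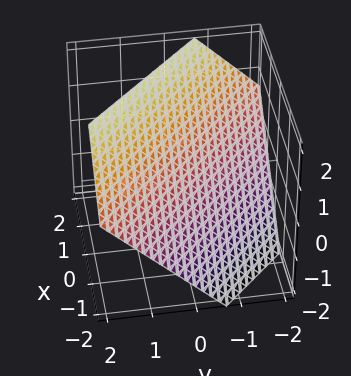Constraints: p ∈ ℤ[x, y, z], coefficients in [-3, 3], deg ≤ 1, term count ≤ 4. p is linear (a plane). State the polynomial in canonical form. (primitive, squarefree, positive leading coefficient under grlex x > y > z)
3*x + 3*y - 3*z + 2

First, deg p = 1. The surface is flat (a plane).
Finally, solving for integer coefficients yields p as stated.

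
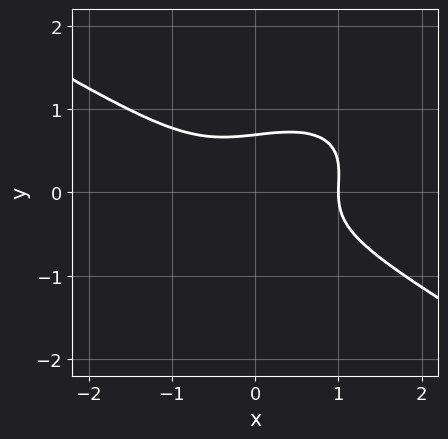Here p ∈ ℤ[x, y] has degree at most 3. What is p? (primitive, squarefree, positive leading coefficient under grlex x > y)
x^3 - x*y^2 + 3*y^3 - 1

(a) The degree is 3 — a generic line meets the curve in up to 3 points.
(b) Checking where it meets the axes: one x-axis crossing is at x = 1.
(c) Fitting integer coefficients to these (and the overall shape) gives p.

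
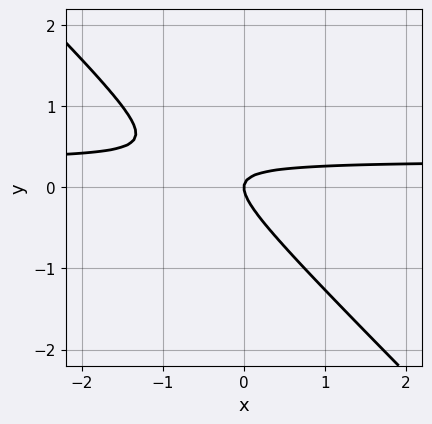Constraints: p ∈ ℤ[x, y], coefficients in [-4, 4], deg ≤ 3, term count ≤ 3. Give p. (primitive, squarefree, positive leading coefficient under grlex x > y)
3*x*y + 3*y^2 - x

First, the degree is 2 — no degree-1 curve has this shape.
Then, observable constraints: one y-axis crossing is at y = 0; it crosses the x-axis at the gridline x = 0.
Finally, fitting integer coefficients to these (and the overall shape) gives p.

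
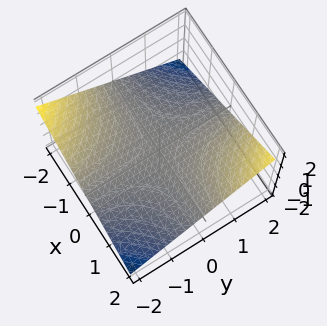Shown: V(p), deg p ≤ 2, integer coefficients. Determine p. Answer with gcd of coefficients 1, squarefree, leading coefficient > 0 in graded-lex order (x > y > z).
First, deg p = 2. A saddle surface; a quadric.
Next, reading off the gridlines: it crosses the z-axis at the gridline z = 0; every point of the x-axis in the box is on the surface; the visible y-axis segment lies entirely on the surface.
Finally, assembling these constraints gives the stated polynomial.

x*y - 3*z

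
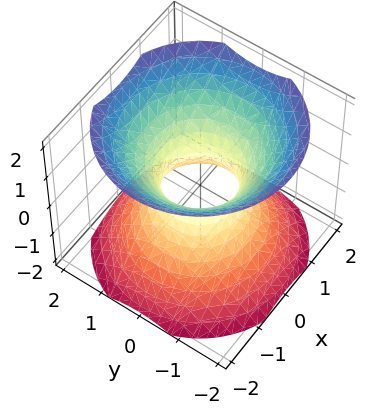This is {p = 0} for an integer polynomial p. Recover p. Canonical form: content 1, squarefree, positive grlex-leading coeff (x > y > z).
3*x^2 + 3*y^2 - 3*z^2 - 2

First, the degree is 2 — a generic line meets the surface in up to 2 points.
Next, symmetry: the surface is invariant under rotation about z: p = q(x² + y², z).
Then, observable constraints: it misses every integer gridline on the z-axis; a circular section at z = 0 has radius between 0 and 1.
Finally, matching integer coefficients to the picture gives p.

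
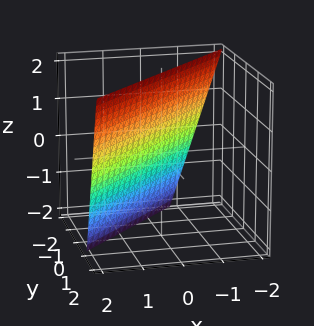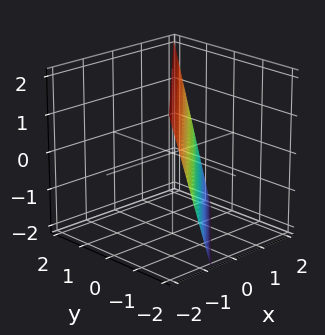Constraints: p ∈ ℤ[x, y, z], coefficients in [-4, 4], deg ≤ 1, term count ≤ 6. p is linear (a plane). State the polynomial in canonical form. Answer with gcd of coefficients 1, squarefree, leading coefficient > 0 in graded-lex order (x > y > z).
1. deg p = 1. The surface is flat (a plane).
2. Checking where it meets the axes: one z-axis crossing is at z = 2.
3. These observations pin down the coefficients.

3*x - 3*y + z - 2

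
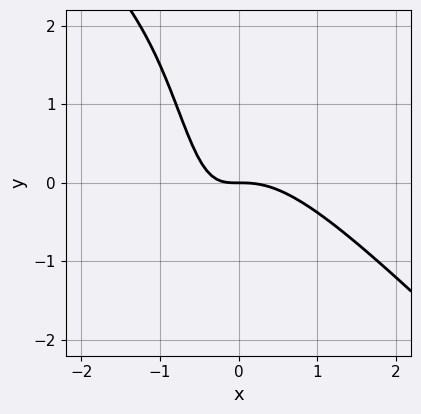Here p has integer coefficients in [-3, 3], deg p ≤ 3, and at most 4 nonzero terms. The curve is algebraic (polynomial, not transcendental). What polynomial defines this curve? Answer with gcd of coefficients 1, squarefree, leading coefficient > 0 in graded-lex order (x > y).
3*x^3 + 3*x^2*y + 3*x*y + 2*y

First, the degree is 3 — a generic line meets the curve in up to 3 points.
Then, against the integer gridlines: it crosses the x-axis at the gridline x = 0; one y-axis crossing is at y = 0.
Finally, the integer polynomial consistent with all of this is the stated p.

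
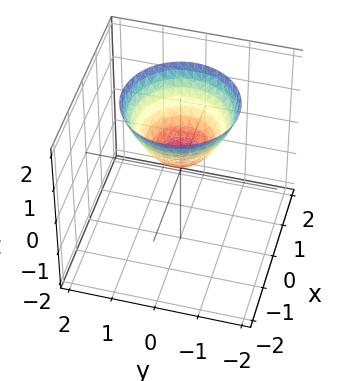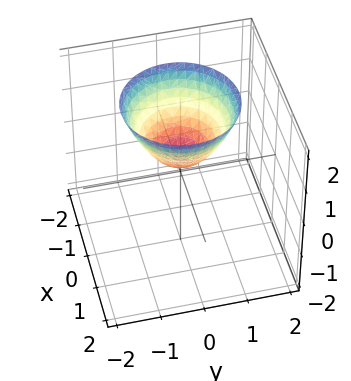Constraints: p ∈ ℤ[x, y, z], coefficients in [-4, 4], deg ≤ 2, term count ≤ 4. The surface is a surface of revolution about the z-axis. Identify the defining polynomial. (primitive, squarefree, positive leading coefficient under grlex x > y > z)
3*x^2 + 3*y^2 - 3*z + 1

(a) Degree: no degree-1 surface has this shape, so deg p = 2.
(b) Symmetries: rotational symmetry about the z-axis ⇒ p depends on x, y only through x² + y².
(c) Checking where it meets the axes: the surface avoids every integer x-axis point in the box; a circular section at z = 2 has radius between 1 and 2; it misses every integer gridline on the y-axis.
(d) Fitting integer coefficients to these (and the overall shape) gives p.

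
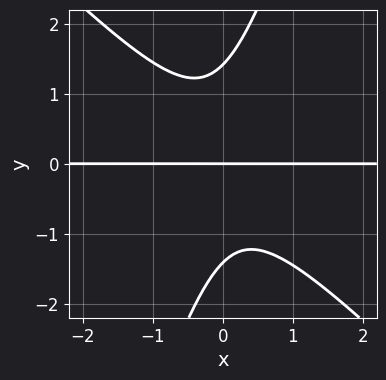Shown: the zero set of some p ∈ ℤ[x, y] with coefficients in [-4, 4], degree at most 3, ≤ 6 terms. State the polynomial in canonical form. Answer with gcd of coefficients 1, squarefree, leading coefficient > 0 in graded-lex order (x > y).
1. deg p = 3.
2. Against the integer gridlines: every point of the x-axis in the box is on the curve; one y-axis crossing is at y = 0.
3. Putting this together gives p.

3*x^2*y + 2*x*y^2 - y^3 + 2*y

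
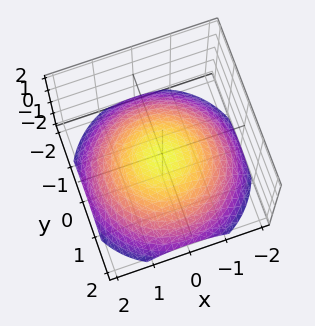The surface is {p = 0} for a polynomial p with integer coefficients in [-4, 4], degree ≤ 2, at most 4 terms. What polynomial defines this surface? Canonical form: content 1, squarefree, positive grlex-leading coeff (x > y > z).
x^2 + y^2 + 3*z + 1

First, the degree is 2 — the shape is more complex than any degree-1 surface.
Then, symmetry: the surface is invariant under rotation about z: p = q(x² + y², z).
Then, from the axis intercepts and sections: no y-intercept at any integer in the box; a circular section at z = -1 has radius between 1 and 2.
Finally, together with the visible shape, these determine p as stated.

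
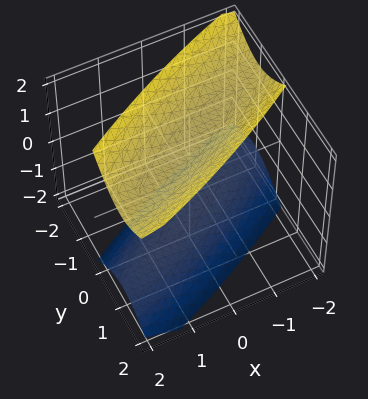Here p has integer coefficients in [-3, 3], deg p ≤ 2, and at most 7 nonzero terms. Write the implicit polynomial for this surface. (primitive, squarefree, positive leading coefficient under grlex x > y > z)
x^2 - 3*x*y + 3*y^2 - 2*z^2 + 3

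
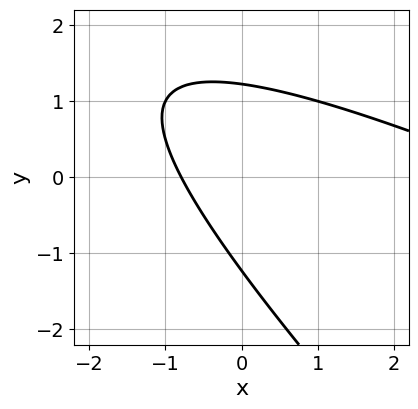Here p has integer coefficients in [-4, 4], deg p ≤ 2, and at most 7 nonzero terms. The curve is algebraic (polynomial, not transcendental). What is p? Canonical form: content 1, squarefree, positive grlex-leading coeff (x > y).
x^2 + 3*x*y + 2*y^2 - 3*x - 3

(a) deg p = 2.
(b) Putting this together gives p.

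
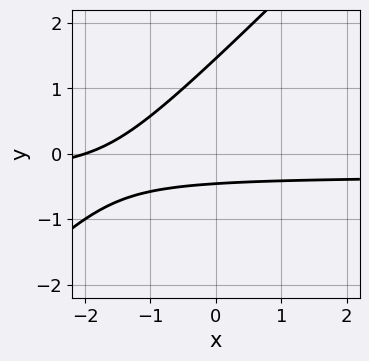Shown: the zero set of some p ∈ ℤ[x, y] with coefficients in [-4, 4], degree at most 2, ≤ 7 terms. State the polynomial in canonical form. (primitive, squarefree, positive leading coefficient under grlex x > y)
3*x*y - 3*y^2 + x + 3*y + 2

1. The degree is 2 — the shape is more complex than any degree-1 curve.
2. From the axis intercepts and sections: it crosses the x-axis at the gridline x = -2.
3. Putting this together gives p.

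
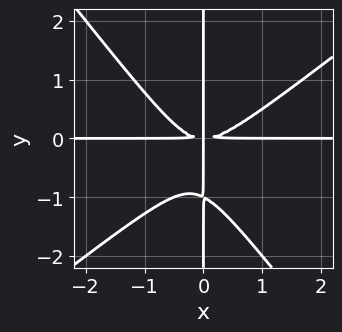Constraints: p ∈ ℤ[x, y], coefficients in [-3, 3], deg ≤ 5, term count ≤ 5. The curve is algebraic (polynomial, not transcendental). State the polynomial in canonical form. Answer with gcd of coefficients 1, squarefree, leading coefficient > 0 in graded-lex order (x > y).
2*x^3*y - x^2*y^2 - 2*x*y^3 - 2*x*y^2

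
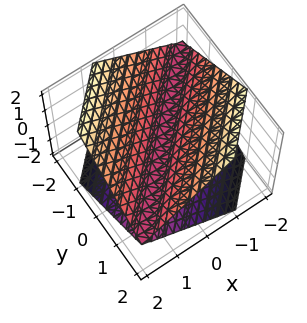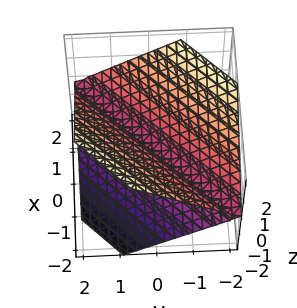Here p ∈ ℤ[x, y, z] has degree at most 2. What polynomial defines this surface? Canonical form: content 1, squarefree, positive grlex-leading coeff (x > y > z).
(a) deg p = 2. The shape is more complex than any degree-1 surface.
(b) Reading off the gridlines: it meets the y-axis at y = 0 (among the integer gridlines); it meets the z-axis at z = 0 (among the integer gridlines); it meets the x-axis at x = 0 (among the integer gridlines).
(c) Together with the visible shape, these determine p as stated.

x^2 - 2*x*y + y^2 - 2*z^2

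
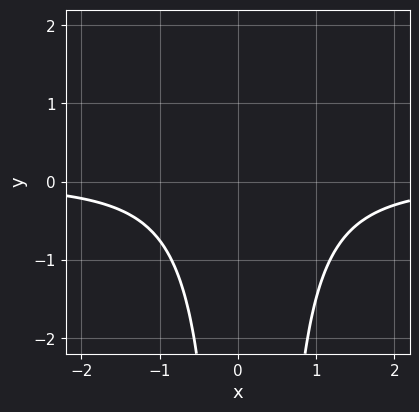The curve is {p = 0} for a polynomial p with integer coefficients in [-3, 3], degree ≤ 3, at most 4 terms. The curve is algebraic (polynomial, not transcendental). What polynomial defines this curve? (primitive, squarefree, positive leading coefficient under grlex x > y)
(a) The degree is 3 — the shape is more complex than any degree-2 curve.
(b) Observable constraints: no y-intercept at any integer in the box; it misses every integer gridline on the x-axis.
(c) These observations pin down the coefficients.

3*x^2*y - x*y + 3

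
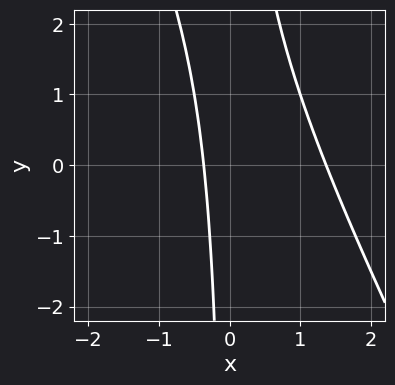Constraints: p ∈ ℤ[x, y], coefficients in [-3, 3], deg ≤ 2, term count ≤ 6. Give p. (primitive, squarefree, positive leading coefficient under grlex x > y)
2*x^2 + x*y - 2*x - 1

1. Degree: a generic line meets the curve in up to 2 points, so deg p = 2.
2. Observable constraints: the curve avoids every integer y-axis point in the box.
3. Together with the visible shape, these determine p as stated.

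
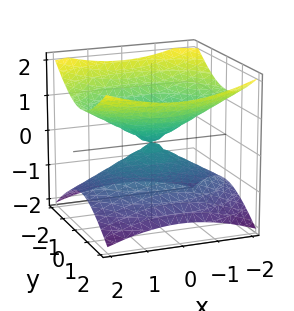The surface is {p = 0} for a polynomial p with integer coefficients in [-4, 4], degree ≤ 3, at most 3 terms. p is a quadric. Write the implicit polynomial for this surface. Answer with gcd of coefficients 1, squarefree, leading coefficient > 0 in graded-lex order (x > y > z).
1. deg p = 2. Two nappes meeting at a single point; a quadric.
2. Symmetries: mirror symmetry y ↦ −y ⇒ only even powers of y; the x ↦ −x reflection is a symmetry, so x appears only in even powers; it's symmetric under z → −z, forcing even powers of z.
3. Observable constraints: one z-axis crossing is at z = 0; it crosses the y-axis at the gridline y = 0; it meets the x-axis at x = 0 (among the integer gridlines).
4. Fitting integer coefficients to these (and the overall shape) gives p.

x^2 + 2*y^2 - 3*z^2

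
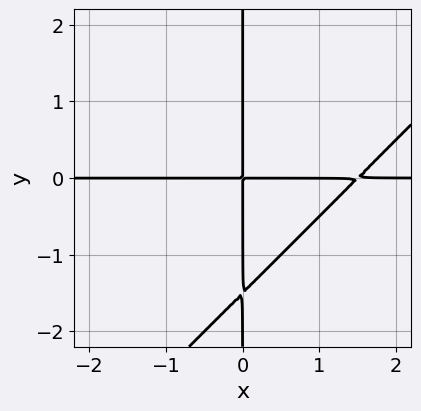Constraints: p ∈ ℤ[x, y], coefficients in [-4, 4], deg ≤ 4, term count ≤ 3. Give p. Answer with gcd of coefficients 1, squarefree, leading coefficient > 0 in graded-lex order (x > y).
2*x^2*y - 2*x*y^2 - 3*x*y

(a) Degree: no degree-2 curve has this shape, so deg p = 3.
(b) From the visible intercepts: every point of the y-axis in the box is on the curve; every point of the x-axis in the box is on the curve.
(c) These observations pin down the coefficients.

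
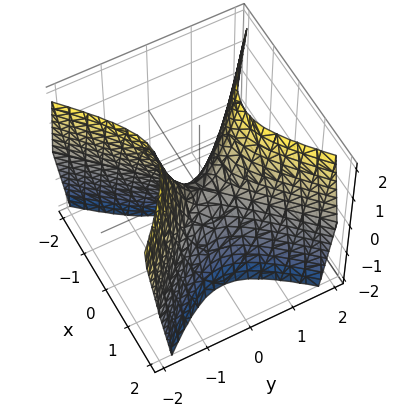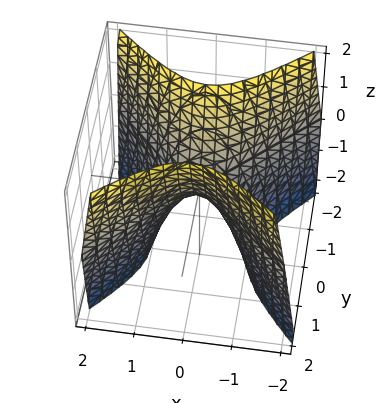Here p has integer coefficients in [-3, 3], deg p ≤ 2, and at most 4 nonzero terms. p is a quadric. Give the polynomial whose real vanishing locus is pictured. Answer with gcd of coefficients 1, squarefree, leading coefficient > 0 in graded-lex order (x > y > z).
2*x^2 - 2*y^2 + z

(a) Degree: a saddle surface; a quadric, so deg p = 2.
(b) Symmetries: the y ↦ −y reflection is a symmetry, so y appears only in even powers; mirror symmetry x ↦ −x ⇒ only even powers of x.
(c) From the visible intercepts: it crosses the y-axis at the gridline y = 0; one z-axis crossing is at z = 0; one x-axis crossing is at x = 0.
(d) Together with the visible shape, these determine p as stated.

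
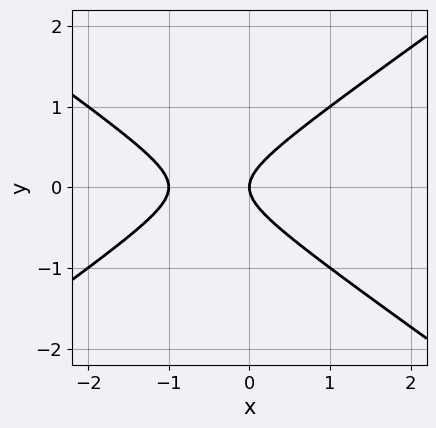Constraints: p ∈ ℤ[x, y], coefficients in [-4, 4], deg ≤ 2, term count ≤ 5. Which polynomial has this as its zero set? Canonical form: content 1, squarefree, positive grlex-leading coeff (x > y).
x^2 - 2*y^2 + x

1. The degree is 2 — a generic line meets the curve in up to 2 points.
2. Symmetries: mirror symmetry y ↦ −y ⇒ only even powers of y.
3. From the visible intercepts: it crosses the y-axis at the gridline y = 0; the x-axis gridline crossings are at x ∈ {-1, 0}.
4. Assembling these constraints gives the stated polynomial.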